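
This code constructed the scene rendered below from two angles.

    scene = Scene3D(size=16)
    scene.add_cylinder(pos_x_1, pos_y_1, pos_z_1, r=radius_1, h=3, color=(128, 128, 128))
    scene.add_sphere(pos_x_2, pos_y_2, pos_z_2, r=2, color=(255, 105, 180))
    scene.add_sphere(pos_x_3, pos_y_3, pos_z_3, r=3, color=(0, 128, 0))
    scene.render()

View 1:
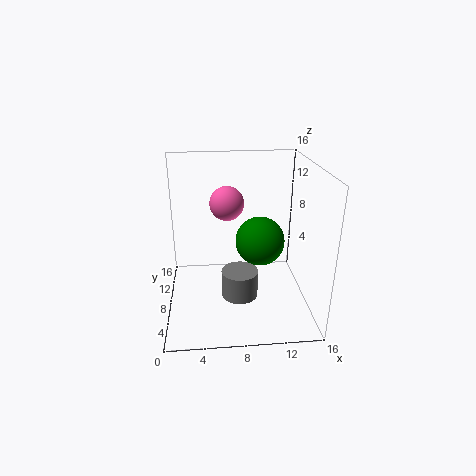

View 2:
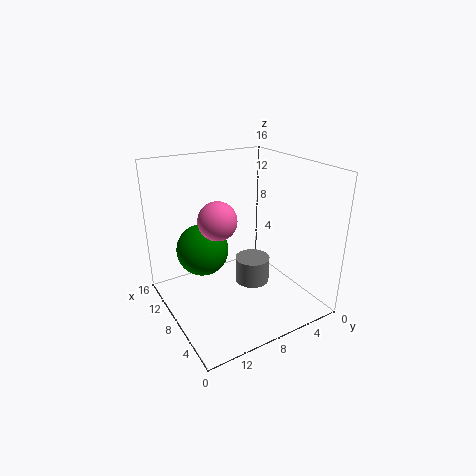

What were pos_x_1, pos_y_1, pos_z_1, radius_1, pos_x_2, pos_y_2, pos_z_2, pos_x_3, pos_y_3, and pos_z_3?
pos_x_1 = 8; pos_y_1 = 6; pos_z_1 = 2; radius_1 = 2; pos_x_2 = 7; pos_y_2 = 11; pos_z_2 = 11; pos_x_3 = 11; pos_y_3 = 11; pos_z_3 = 6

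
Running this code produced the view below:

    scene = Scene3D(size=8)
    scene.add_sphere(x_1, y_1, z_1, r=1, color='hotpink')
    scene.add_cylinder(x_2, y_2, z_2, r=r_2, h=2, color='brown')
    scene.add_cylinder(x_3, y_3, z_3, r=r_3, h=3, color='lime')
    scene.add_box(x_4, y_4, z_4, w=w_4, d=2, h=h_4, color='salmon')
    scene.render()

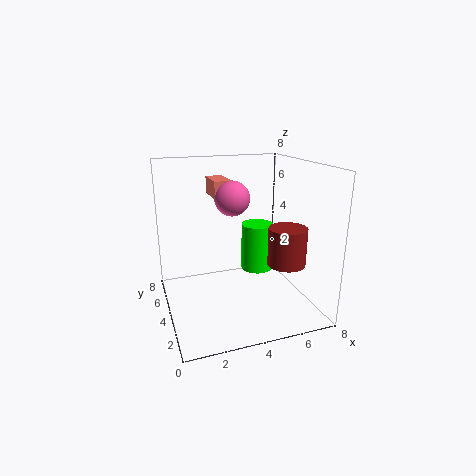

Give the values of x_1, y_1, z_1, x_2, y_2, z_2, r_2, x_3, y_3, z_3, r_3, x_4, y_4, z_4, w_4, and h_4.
x_1 = 4, y_1 = 5, z_1 = 6, x_2 = 6, y_2 = 2, z_2 = 3, r_2 = 1, x_3 = 6, y_3 = 6, z_3 = 1, r_3 = 1, x_4 = 3, y_4 = 5, z_4 = 6, w_4 = 1, h_4 = 1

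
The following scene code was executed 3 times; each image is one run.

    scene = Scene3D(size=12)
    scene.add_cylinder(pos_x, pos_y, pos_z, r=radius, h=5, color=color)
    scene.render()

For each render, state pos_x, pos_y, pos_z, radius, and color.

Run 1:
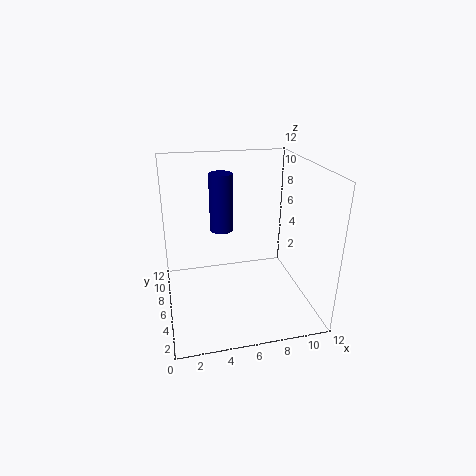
pos_x = 5, pos_y = 8, pos_z = 6, radius = 1, color = 'navy'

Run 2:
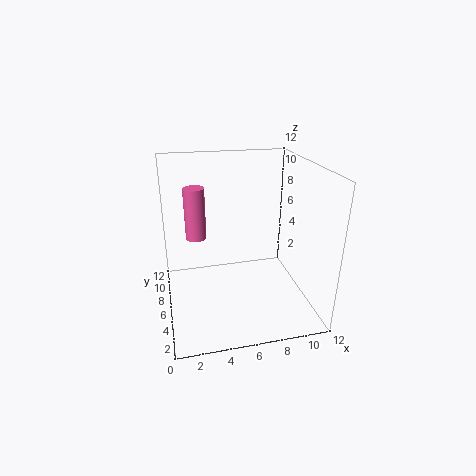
pos_x = 3, pos_y = 11, pos_z = 4, radius = 1, color = 'hotpink'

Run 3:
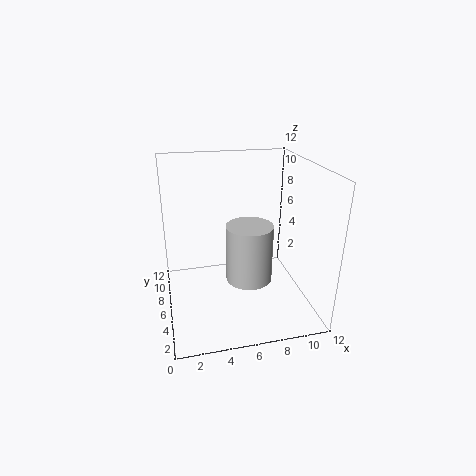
pos_x = 7, pos_y = 6, pos_z = 2, radius = 2, color = 'lightgray'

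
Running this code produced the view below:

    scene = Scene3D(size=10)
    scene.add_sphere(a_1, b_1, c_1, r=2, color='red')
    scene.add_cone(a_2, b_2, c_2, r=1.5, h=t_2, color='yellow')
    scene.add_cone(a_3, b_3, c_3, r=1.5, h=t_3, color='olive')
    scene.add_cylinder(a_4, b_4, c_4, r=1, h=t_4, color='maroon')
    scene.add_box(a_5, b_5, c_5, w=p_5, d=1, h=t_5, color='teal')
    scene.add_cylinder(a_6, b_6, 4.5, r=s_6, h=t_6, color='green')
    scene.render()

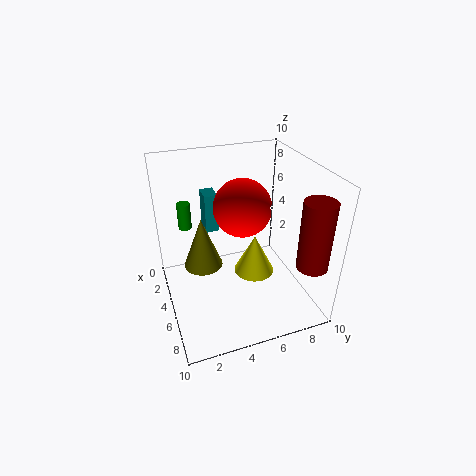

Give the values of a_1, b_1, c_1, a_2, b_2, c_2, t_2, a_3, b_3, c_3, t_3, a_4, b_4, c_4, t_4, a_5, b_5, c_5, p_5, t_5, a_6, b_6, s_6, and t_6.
a_1 = 4.5
b_1 = 5.5
c_1 = 7
a_2 = 4.5
b_2 = 6.5
c_2 = 1.5
t_2 = 3
a_3 = 2.5
b_3 = 3
c_3 = 1.5
t_3 = 4
a_4 = 9
b_4 = 8.5
c_4 = 4.5
t_4 = 4.5
a_5 = 0.5
b_5 = 3.5
c_5 = 4
p_5 = 1.5
t_5 = 3
a_6 = 1.5
b_6 = 2
s_6 = 0.5
t_6 = 2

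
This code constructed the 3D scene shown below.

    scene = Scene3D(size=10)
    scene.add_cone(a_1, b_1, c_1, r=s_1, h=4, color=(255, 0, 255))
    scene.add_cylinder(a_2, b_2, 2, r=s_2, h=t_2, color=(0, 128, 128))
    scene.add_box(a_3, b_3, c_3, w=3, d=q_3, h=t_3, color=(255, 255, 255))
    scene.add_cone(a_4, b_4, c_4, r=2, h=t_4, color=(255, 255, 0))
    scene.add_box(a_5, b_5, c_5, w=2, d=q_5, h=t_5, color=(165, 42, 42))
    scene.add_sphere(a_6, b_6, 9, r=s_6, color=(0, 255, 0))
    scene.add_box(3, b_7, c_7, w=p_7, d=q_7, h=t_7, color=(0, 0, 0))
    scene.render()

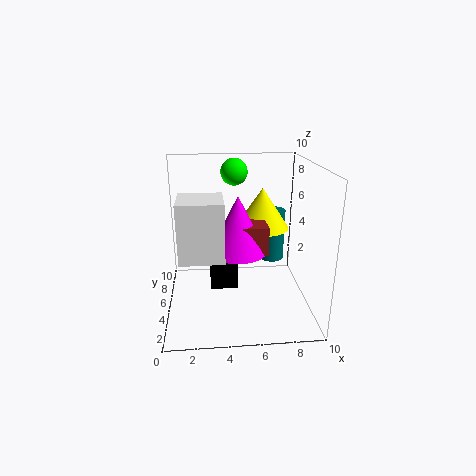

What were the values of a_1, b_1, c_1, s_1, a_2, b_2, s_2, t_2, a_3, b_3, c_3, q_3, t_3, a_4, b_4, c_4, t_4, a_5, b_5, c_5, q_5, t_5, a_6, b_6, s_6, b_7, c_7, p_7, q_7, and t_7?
a_1 = 5; b_1 = 5; c_1 = 4; s_1 = 2; a_2 = 8; b_2 = 8; s_2 = 1; t_2 = 4; a_3 = 1; b_3 = 3; c_3 = 4; q_3 = 3; t_3 = 4; a_4 = 7; b_4 = 7; c_4 = 5; t_4 = 3; a_5 = 5; b_5 = 4; c_5 = 4; q_5 = 3; t_5 = 2; a_6 = 5; b_6 = 8; s_6 = 1; b_7 = 5; c_7 = 1; p_7 = 2; q_7 = 3; t_7 = 2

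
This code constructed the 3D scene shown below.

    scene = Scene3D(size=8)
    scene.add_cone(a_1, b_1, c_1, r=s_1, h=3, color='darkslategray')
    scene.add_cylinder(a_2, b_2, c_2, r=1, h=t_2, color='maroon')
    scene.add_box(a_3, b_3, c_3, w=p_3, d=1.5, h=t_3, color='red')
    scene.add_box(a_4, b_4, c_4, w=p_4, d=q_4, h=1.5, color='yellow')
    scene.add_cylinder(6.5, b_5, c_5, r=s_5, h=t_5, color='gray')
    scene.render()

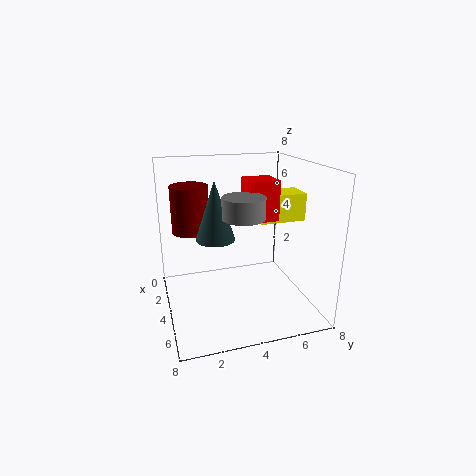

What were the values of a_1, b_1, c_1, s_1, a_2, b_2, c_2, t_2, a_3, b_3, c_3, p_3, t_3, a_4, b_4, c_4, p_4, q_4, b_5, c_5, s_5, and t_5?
a_1 = 5, b_1 = 2.5, c_1 = 4.5, s_1 = 1, a_2 = 3.5, b_2 = 1.5, c_2 = 4.5, t_2 = 2.5, a_3 = 4.5, b_3 = 4, c_3 = 5.5, p_3 = 1.5, t_3 = 2, a_4 = 3.5, b_4 = 5, c_4 = 5, p_4 = 1.5, q_4 = 2.5, b_5 = 3.5, c_5 = 6, s_5 = 1, t_5 = 1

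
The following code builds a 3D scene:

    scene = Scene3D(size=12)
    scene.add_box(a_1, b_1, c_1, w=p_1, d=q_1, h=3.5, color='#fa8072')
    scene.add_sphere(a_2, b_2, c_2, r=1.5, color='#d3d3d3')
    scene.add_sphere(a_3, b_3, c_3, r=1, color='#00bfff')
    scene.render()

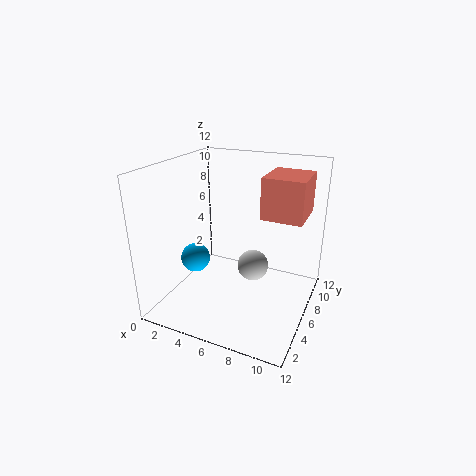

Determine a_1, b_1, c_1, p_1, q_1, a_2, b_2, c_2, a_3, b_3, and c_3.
a_1 = 7.5, b_1 = 7, c_1 = 7.5, p_1 = 3.5, q_1 = 4, a_2 = 6, b_2 = 9.5, c_2 = 1.5, a_3 = 5, b_3 = 1, c_3 = 6.5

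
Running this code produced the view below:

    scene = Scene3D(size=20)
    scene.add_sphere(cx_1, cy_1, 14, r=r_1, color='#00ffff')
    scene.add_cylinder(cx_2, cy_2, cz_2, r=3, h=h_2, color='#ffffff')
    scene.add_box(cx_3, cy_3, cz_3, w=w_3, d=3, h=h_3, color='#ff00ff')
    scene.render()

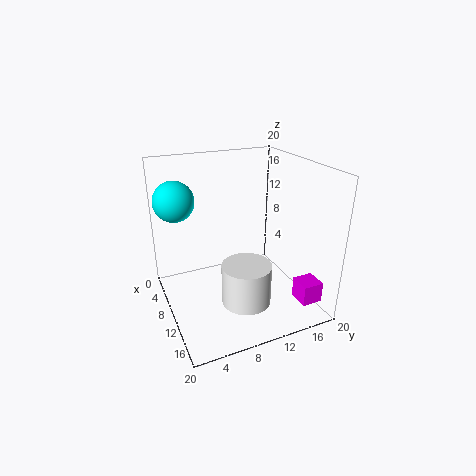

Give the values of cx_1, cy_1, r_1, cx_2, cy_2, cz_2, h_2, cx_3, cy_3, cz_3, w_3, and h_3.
cx_1 = 3; cy_1 = 3; r_1 = 3; cx_2 = 17; cy_2 = 8; cz_2 = 5; h_2 = 5; cx_3 = 14; cy_3 = 17; cz_3 = 1; w_3 = 3; h_3 = 3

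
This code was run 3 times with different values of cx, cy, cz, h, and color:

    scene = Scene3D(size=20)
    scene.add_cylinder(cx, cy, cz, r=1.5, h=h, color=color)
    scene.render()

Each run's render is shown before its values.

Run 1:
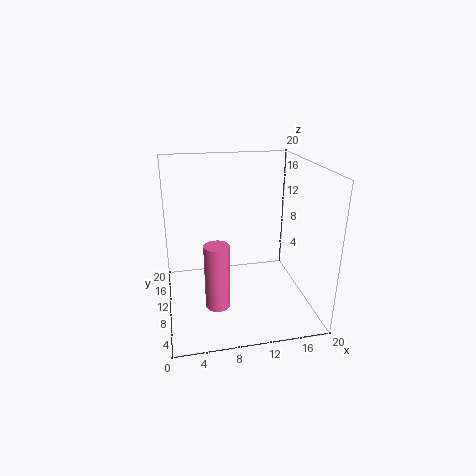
cx = 6
cy = 3
cz = 4.5
h = 8
color = 'hotpink'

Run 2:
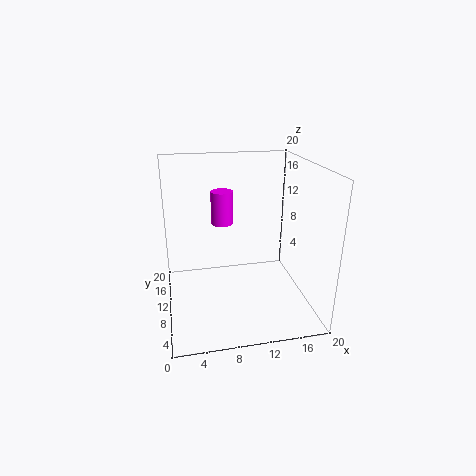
cx = 8
cy = 11
cz = 12
h = 4.5
color = 'magenta'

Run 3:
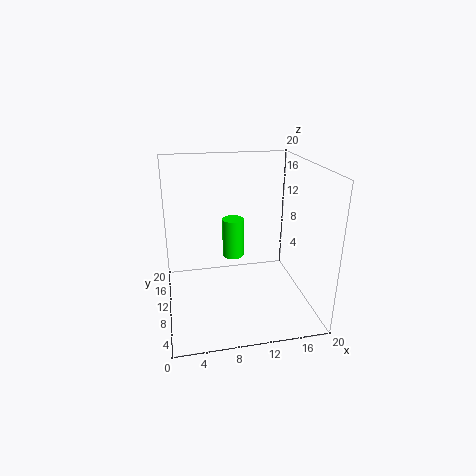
cx = 9.5
cy = 11
cz = 7
h = 5.5
color = 'lime'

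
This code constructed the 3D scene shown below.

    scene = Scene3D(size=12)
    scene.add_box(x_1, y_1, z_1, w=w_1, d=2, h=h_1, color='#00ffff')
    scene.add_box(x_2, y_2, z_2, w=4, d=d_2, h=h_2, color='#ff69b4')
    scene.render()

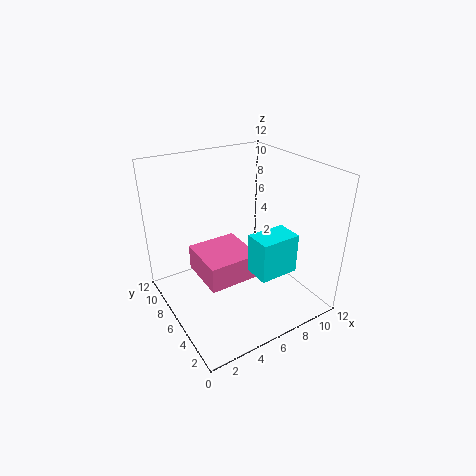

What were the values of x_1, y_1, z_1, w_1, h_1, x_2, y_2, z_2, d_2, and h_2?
x_1 = 5
y_1 = 1
z_1 = 5
w_1 = 3
h_1 = 3
x_2 = 2
y_2 = 3
z_2 = 4
d_2 = 4
h_2 = 2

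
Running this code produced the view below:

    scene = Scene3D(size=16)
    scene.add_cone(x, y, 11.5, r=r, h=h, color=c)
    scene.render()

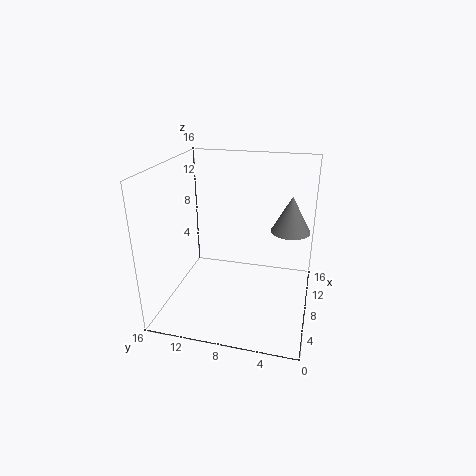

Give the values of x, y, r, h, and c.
x = 3.5; y = 2; r = 1.75; h = 3.25; c = 'gray'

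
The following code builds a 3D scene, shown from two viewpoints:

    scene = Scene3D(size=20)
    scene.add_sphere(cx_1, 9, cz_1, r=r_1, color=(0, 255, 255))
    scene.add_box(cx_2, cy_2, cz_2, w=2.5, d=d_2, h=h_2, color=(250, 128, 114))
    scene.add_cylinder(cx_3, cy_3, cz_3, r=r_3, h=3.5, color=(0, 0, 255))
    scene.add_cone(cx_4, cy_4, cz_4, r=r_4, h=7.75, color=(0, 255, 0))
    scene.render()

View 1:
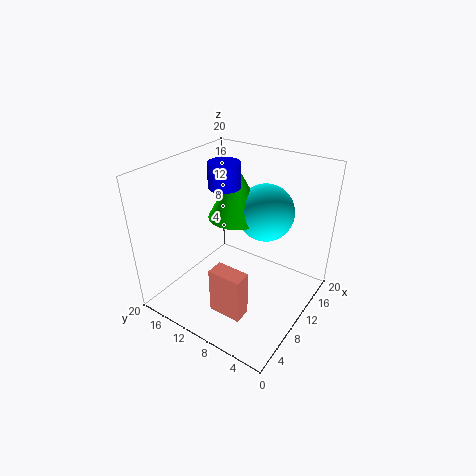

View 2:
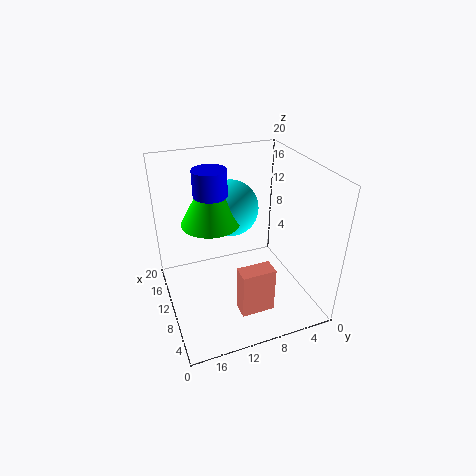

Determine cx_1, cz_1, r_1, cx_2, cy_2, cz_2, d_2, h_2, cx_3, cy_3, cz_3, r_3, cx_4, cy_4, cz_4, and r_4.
cx_1 = 15.75, cz_1 = 11.75, r_1 = 4.25, cx_2 = 4.75, cy_2 = 6.5, cz_2 = 0.25, d_2 = 4.75, h_2 = 6.75, cx_3 = 11.5, cy_3 = 13.25, cz_3 = 16.25, r_3 = 2.25, cx_4 = 13.75, cy_4 = 12.75, cz_4 = 11, r_4 = 4.25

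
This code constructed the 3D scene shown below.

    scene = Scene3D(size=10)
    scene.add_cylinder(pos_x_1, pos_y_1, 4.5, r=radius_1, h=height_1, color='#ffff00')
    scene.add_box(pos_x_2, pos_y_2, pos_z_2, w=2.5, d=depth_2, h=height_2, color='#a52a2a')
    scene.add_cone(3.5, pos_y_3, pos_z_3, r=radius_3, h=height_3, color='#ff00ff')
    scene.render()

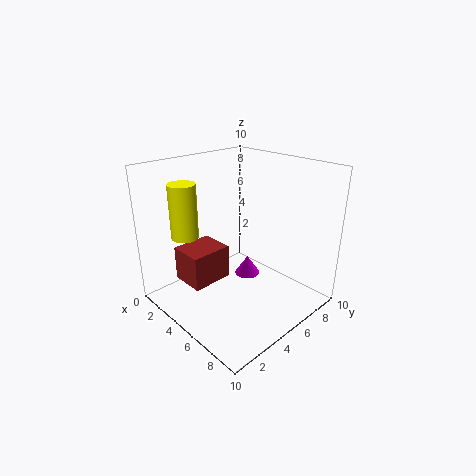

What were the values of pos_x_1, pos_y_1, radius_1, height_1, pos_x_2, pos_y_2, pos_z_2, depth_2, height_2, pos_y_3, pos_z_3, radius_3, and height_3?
pos_x_1 = 1.5, pos_y_1 = 3, radius_1 = 1, height_1 = 4, pos_x_2 = 1.5, pos_y_2 = 2, pos_z_2 = 1.5, depth_2 = 3, height_2 = 2.5, pos_y_3 = 7.5, pos_z_3 = 0.5, radius_3 = 1, height_3 = 1.5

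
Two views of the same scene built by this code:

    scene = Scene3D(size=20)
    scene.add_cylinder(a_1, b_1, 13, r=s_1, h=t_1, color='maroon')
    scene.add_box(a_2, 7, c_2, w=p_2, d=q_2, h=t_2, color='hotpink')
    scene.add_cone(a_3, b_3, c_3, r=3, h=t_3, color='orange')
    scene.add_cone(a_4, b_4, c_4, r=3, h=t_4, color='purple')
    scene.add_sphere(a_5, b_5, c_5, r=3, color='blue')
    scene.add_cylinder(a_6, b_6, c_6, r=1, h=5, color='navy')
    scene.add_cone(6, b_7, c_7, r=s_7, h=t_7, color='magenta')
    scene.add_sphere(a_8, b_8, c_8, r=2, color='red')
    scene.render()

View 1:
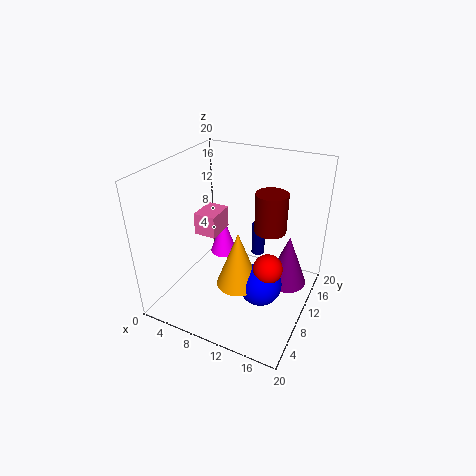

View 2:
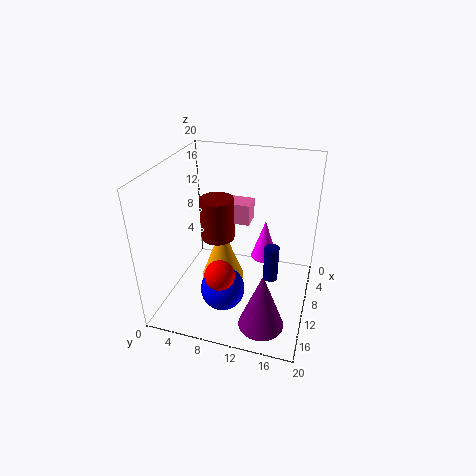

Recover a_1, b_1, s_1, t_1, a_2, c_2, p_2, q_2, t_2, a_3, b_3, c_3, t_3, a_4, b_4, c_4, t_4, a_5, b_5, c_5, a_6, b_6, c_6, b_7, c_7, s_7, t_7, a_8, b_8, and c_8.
a_1 = 15, b_1 = 9, s_1 = 2, t_1 = 5, a_2 = 5, c_2 = 11, p_2 = 3, q_2 = 4, t_2 = 3, a_3 = 11, b_3 = 8, c_3 = 4, t_3 = 8, a_4 = 16, b_4 = 15, c_4 = 1, t_4 = 8, a_5 = 14, b_5 = 9, c_5 = 4, a_6 = 11, b_6 = 15, c_6 = 5, b_7 = 13, c_7 = 5, s_7 = 2, t_7 = 6, a_8 = 15, b_8 = 9, c_8 = 7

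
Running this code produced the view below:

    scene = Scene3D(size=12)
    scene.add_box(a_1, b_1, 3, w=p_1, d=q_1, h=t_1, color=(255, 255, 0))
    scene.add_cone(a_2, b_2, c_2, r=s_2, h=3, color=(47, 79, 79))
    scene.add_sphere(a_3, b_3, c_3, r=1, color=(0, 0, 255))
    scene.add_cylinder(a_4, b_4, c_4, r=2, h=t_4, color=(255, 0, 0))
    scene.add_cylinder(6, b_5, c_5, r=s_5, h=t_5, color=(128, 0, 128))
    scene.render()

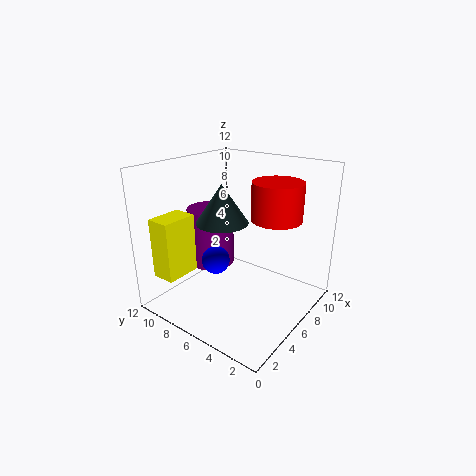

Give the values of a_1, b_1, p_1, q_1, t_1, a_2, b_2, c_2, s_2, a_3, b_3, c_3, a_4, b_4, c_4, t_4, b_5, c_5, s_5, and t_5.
a_1 = 1
b_1 = 9
p_1 = 3
q_1 = 2
t_1 = 5
a_2 = 4
b_2 = 6
c_2 = 8
s_2 = 2
a_3 = 2
b_3 = 5
c_3 = 6
a_4 = 7
b_4 = 3
c_4 = 8
t_4 = 3
b_5 = 9
c_5 = 3
s_5 = 2
t_5 = 5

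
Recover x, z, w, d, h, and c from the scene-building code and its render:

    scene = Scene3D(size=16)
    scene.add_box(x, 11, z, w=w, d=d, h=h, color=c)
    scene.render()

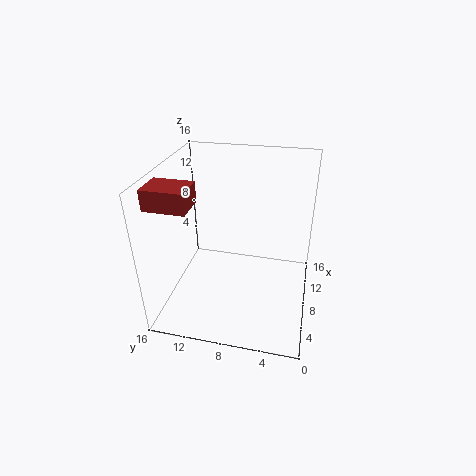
x = 1
z = 14
w = 3
d = 4
h = 2
c = 'brown'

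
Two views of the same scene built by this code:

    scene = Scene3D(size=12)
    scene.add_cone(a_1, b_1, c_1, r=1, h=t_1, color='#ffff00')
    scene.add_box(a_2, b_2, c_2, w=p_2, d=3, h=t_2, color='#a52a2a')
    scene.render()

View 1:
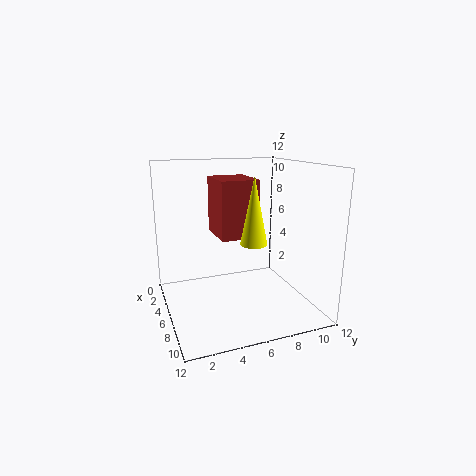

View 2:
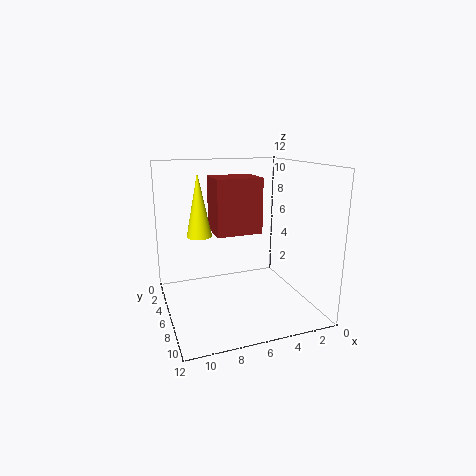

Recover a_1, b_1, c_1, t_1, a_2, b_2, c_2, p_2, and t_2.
a_1 = 9.25; b_1 = 6; c_1 = 6.5; t_1 = 5; a_2 = 4.25; b_2 = 4; c_2 = 6.5; p_2 = 3.75; t_2 = 4.5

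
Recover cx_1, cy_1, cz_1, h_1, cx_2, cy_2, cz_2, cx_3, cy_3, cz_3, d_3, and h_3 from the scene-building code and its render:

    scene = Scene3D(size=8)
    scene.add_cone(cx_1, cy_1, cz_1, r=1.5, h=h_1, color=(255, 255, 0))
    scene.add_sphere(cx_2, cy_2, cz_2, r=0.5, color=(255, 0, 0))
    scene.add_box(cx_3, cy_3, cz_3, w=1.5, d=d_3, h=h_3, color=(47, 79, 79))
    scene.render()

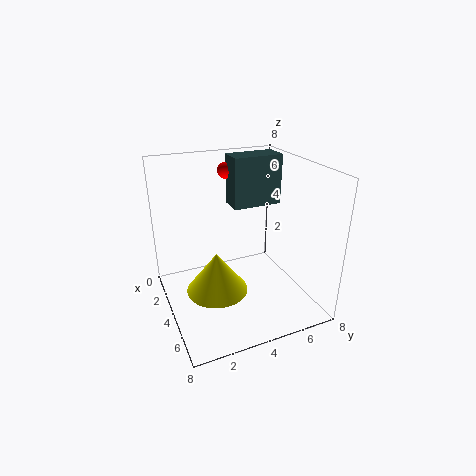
cx_1 = 6, cy_1 = 2, cz_1 = 2.5, h_1 = 2, cx_2 = 1, cy_2 = 4.5, cz_2 = 7, cx_3 = 1, cy_3 = 4.5, cz_3 = 5, d_3 = 3, h_3 = 3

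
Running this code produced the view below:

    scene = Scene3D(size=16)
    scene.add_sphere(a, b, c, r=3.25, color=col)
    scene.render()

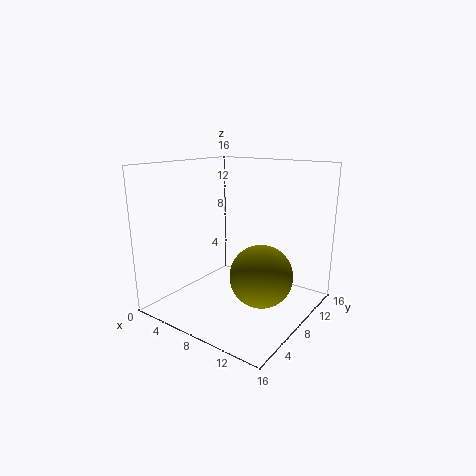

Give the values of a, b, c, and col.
a = 12, b = 6.5, c = 5, col = 'olive'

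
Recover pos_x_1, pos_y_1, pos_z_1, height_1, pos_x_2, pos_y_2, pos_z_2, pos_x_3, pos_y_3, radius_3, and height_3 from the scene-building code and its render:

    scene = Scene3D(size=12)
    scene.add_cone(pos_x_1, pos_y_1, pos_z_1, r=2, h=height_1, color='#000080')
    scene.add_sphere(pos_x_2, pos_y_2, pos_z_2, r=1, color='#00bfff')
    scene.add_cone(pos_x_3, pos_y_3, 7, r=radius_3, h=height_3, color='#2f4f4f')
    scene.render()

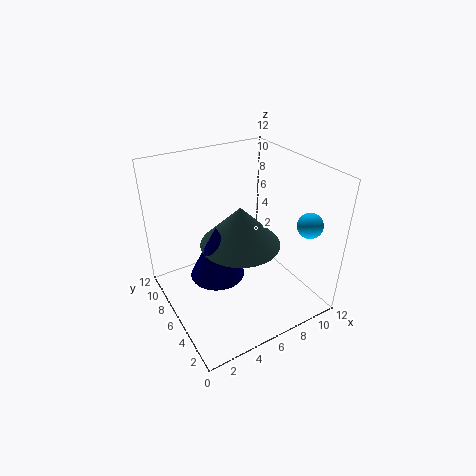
pos_x_1 = 3; pos_y_1 = 4; pos_z_1 = 5; height_1 = 4; pos_x_2 = 10; pos_y_2 = 2; pos_z_2 = 8; pos_x_3 = 5; pos_y_3 = 4; radius_3 = 3; height_3 = 3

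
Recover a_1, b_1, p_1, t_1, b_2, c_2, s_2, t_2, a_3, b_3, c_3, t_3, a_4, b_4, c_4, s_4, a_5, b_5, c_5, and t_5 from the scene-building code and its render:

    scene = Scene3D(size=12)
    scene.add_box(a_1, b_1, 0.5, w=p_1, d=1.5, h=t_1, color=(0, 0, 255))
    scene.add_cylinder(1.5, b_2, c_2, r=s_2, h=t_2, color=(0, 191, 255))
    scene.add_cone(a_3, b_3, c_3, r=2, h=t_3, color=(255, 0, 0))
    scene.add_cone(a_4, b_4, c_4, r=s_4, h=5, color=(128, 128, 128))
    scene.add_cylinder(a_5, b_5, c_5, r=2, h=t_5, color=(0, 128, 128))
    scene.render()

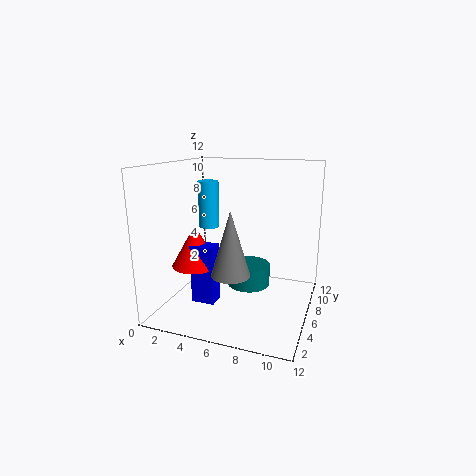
a_1 = 2.5
b_1 = 4
p_1 = 2
t_1 = 5
b_2 = 10
c_2 = 5.5
s_2 = 1
t_2 = 4.5
a_3 = 2.5
b_3 = 5
c_3 = 3.5
t_3 = 3.5
a_4 = 6.5
b_4 = 3
c_4 = 4
s_4 = 1.5
a_5 = 6
b_5 = 9
c_5 = 0.5
t_5 = 2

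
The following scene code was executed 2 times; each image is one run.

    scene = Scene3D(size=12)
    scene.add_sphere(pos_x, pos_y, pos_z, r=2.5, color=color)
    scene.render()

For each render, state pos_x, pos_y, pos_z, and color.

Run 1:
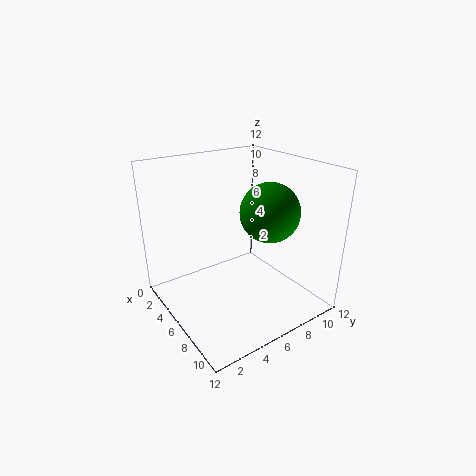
pos_x = 7; pos_y = 8.5; pos_z = 8; color = 'green'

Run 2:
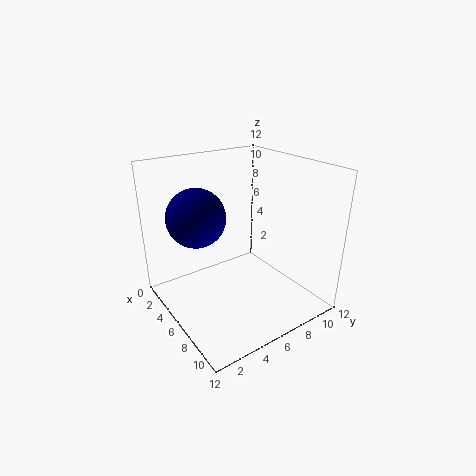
pos_x = 3.5; pos_y = 3.5; pos_z = 7.5; color = 'navy'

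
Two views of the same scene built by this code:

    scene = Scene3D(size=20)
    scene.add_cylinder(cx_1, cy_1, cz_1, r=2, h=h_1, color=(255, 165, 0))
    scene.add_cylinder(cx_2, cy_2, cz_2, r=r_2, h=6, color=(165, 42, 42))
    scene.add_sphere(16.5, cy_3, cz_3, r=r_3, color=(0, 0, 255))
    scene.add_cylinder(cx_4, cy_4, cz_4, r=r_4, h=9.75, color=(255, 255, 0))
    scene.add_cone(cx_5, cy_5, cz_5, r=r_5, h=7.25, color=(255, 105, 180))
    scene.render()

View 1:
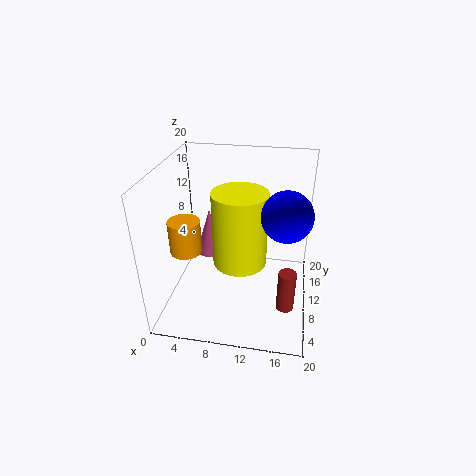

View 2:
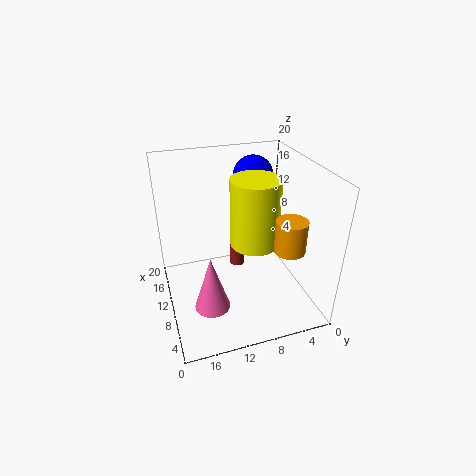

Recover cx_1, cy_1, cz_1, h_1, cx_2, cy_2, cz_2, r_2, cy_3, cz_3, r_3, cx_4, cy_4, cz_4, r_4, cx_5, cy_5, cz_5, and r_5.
cx_1 = 4.25, cy_1 = 5, cz_1 = 10.5, h_1 = 4.25, cx_2 = 17.25, cy_2 = 7.75, cz_2 = 0.5, r_2 = 1.25, cy_3 = 5.5, cz_3 = 16.25, r_3 = 3, cx_4 = 10.75, cy_4 = 7.25, cz_4 = 8.25, r_4 = 3.5, cx_5 = 4.5, cy_5 = 15.25, cz_5 = 4, r_5 = 2.25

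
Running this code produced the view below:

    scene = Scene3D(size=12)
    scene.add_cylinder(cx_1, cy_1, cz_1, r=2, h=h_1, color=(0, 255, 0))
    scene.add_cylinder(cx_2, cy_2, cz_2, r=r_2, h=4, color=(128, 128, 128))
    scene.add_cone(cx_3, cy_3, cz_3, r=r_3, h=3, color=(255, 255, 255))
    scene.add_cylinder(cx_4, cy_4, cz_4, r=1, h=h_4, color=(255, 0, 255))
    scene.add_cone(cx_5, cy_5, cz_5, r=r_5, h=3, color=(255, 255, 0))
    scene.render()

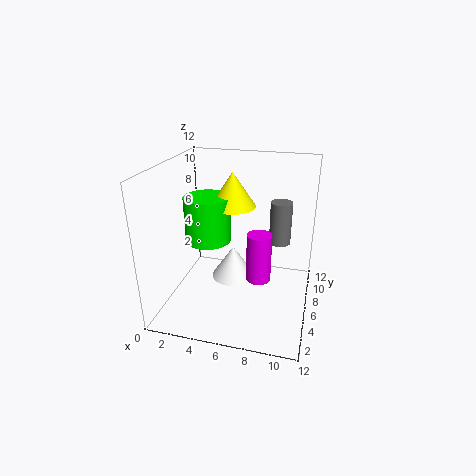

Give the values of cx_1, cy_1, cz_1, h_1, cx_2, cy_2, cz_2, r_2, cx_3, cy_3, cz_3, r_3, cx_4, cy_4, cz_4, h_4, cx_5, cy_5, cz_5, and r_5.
cx_1 = 3, cy_1 = 7, cz_1 = 5, h_1 = 4, cx_2 = 9, cy_2 = 10, cz_2 = 4, r_2 = 1, cx_3 = 5, cy_3 = 8, cz_3 = 1, r_3 = 2, cx_4 = 8, cy_4 = 5, cz_4 = 3, h_4 = 4, cx_5 = 5, cy_5 = 8, cz_5 = 8, r_5 = 2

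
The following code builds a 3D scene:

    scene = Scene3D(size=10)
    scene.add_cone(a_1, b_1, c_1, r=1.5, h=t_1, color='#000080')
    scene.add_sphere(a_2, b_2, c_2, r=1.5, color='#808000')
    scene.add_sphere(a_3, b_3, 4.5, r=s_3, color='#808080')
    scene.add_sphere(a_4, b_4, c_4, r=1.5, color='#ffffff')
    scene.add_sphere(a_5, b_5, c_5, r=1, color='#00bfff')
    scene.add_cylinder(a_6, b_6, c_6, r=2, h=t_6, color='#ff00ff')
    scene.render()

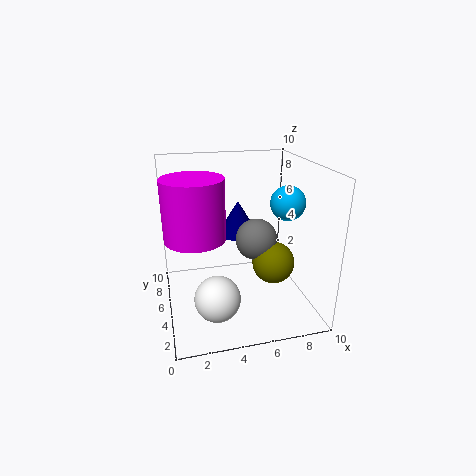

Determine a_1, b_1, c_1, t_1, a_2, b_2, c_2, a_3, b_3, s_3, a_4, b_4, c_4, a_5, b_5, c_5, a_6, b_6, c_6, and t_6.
a_1 = 5.5; b_1 = 7; c_1 = 4.5; t_1 = 2.5; a_2 = 7.5; b_2 = 4.5; c_2 = 3; a_3 = 6.5; b_3 = 5.5; s_3 = 1.5; a_4 = 3; b_4 = 2.5; c_4 = 2; a_5 = 7; b_5 = 1.5; c_5 = 8.5; a_6 = 2; b_6 = 4.5; c_6 = 5.5; t_6 = 4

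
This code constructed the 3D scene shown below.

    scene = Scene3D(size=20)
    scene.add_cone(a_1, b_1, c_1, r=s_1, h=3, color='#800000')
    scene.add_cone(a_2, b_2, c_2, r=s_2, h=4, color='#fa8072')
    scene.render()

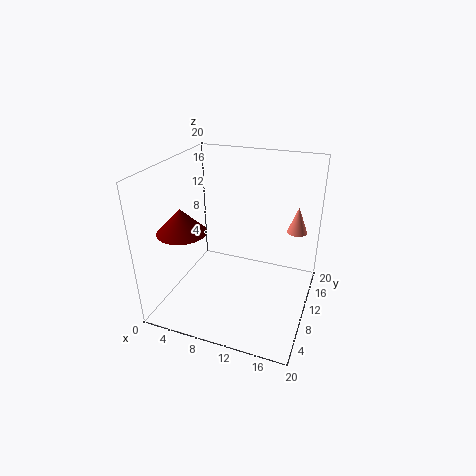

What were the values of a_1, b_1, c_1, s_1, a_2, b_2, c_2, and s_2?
a_1 = 5.5, b_1 = 3, c_1 = 13.5, s_1 = 3, a_2 = 17, b_2 = 16.5, c_2 = 9, s_2 = 1.5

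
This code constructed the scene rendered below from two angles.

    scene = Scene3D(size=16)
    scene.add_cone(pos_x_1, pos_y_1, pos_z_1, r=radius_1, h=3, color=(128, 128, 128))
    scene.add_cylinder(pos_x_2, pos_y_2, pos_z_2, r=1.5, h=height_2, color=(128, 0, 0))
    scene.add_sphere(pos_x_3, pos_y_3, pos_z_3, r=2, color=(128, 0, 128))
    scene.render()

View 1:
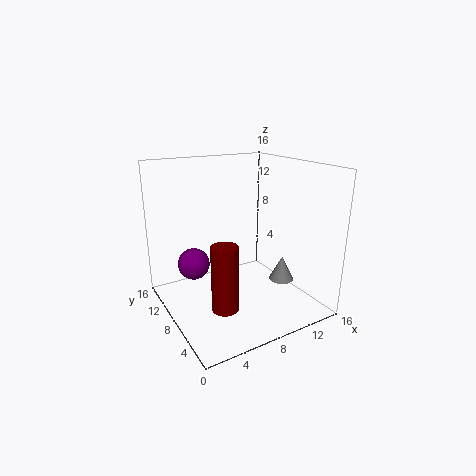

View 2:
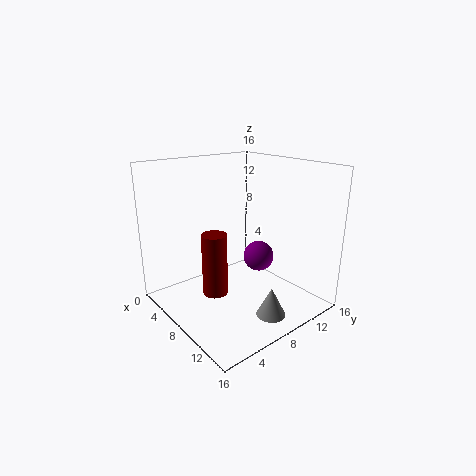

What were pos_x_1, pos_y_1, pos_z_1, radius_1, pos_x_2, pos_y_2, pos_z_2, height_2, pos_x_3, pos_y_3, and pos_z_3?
pos_x_1 = 14, pos_y_1 = 7.5, pos_z_1 = 1.5, radius_1 = 1.5, pos_x_2 = 5.5, pos_y_2 = 6.5, pos_z_2 = 0.5, height_2 = 7.5, pos_x_3 = 5, pos_y_3 = 14, pos_z_3 = 3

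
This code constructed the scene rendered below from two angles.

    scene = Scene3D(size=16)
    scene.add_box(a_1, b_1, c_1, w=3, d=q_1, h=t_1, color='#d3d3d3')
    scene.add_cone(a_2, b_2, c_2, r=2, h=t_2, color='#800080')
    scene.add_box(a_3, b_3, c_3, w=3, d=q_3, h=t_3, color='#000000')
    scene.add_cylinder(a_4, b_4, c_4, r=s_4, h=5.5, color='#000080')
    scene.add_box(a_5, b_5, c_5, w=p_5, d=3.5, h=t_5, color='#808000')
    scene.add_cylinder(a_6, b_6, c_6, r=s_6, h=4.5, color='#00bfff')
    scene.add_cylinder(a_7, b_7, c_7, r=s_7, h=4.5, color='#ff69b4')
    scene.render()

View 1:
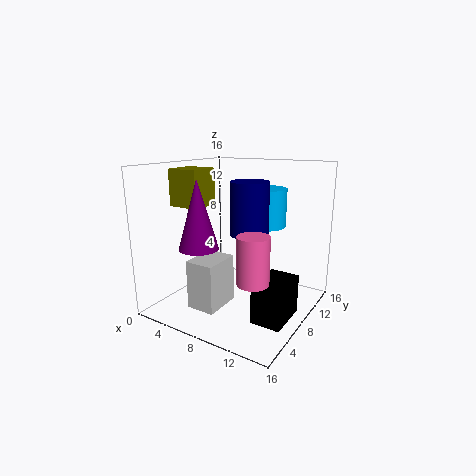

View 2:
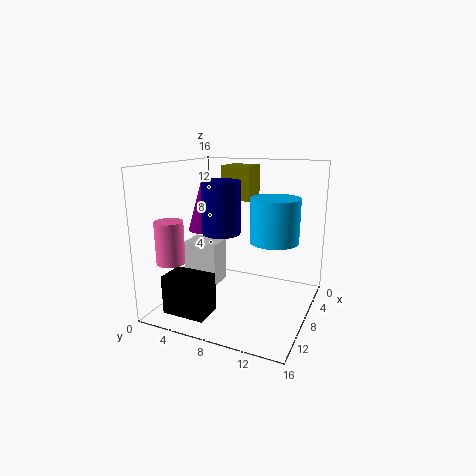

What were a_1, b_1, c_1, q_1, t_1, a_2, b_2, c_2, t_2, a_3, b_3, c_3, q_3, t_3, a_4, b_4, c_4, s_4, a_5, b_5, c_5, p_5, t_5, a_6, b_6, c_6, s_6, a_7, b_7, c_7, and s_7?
a_1 = 6
b_1 = 1.5
c_1 = 2
q_1 = 4
t_1 = 5
a_2 = 6.5
b_2 = 3
c_2 = 8
t_2 = 7
a_3 = 12.5
b_3 = 3
c_3 = 1.5
q_3 = 4.5
t_3 = 4
a_4 = 10
b_4 = 7
c_4 = 9
s_4 = 2
a_5 = 1.5
b_5 = 4.5
c_5 = 11.5
p_5 = 3.5
t_5 = 4
a_6 = 9
b_6 = 12.5
c_6 = 8.5
s_6 = 2.5
a_7 = 13
b_7 = 2.5
c_7 = 6
s_7 = 1.5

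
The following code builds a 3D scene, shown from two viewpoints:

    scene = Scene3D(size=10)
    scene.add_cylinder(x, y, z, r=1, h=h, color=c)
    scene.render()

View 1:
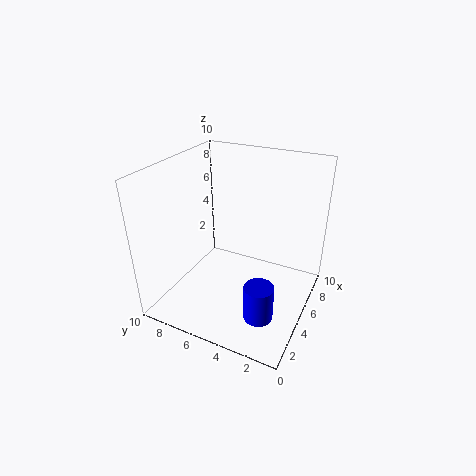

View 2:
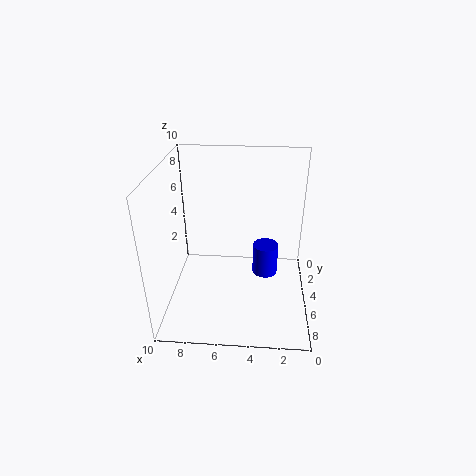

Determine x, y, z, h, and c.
x = 3
y = 2.5
z = 0.5
h = 2.5
c = 'blue'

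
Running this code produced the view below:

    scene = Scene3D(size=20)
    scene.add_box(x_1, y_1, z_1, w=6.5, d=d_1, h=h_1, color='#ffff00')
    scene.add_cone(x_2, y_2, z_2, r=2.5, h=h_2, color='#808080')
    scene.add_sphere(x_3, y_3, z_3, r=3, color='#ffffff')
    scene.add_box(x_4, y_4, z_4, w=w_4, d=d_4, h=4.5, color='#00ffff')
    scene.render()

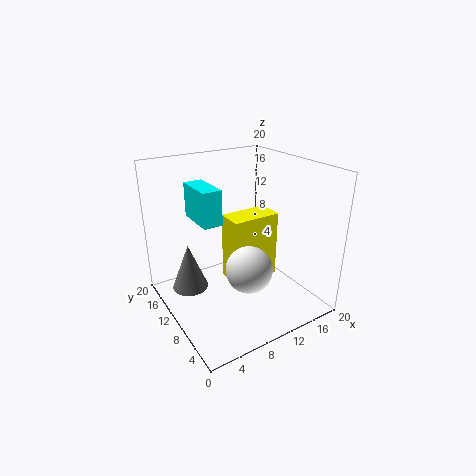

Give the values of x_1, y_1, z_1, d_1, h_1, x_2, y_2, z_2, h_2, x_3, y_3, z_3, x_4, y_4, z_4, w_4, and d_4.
x_1 = 7.5
y_1 = 6.5
z_1 = 5
d_1 = 3.5
h_1 = 9
x_2 = 3.5
y_2 = 12.5
z_2 = 3
h_2 = 6.5
x_3 = 8.5
y_3 = 5
z_3 = 8
x_4 = 4
y_4 = 8
z_4 = 13.5
w_4 = 2.5
d_4 = 5.5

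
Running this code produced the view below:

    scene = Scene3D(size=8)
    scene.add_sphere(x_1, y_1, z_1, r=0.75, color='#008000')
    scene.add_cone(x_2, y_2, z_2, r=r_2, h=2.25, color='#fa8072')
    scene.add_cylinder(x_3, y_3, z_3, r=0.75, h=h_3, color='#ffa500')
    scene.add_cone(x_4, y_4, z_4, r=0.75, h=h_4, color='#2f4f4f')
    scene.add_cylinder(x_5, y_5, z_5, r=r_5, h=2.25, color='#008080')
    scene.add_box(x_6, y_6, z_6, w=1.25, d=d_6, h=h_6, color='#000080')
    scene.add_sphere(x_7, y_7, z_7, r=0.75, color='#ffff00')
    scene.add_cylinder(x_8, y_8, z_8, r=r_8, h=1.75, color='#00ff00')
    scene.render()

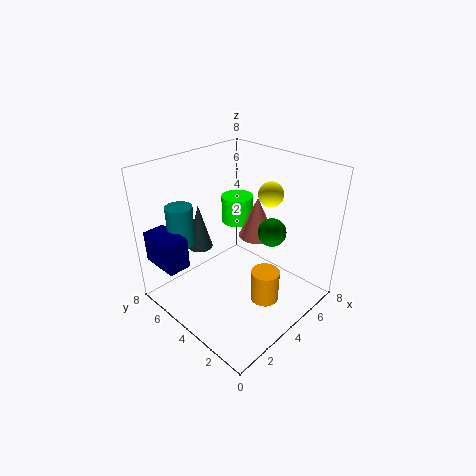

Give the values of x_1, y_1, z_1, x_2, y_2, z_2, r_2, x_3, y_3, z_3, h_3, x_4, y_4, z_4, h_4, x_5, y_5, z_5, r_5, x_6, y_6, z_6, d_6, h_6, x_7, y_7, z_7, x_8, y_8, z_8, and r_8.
x_1 = 4.75, y_1 = 2.25, z_1 = 4.75, x_2 = 5, y_2 = 3.5, z_2 = 4, r_2 = 1, x_3 = 3.75, y_3 = 1.75, z_3 = 1.25, h_3 = 1.75, x_4 = 3.5, y_4 = 6.75, z_4 = 2.5, h_4 = 2.75, x_5 = 2, y_5 = 6.5, z_5 = 3.5, r_5 = 0.75, x_6 = 0.25, y_6 = 5.25, z_6 = 2.75, d_6 = 2.25, h_6 = 1.75, x_7 = 6.75, y_7 = 4, z_7 = 5.75, x_8 = 6.5, y_8 = 6.5, z_8 = 3.25, r_8 = 1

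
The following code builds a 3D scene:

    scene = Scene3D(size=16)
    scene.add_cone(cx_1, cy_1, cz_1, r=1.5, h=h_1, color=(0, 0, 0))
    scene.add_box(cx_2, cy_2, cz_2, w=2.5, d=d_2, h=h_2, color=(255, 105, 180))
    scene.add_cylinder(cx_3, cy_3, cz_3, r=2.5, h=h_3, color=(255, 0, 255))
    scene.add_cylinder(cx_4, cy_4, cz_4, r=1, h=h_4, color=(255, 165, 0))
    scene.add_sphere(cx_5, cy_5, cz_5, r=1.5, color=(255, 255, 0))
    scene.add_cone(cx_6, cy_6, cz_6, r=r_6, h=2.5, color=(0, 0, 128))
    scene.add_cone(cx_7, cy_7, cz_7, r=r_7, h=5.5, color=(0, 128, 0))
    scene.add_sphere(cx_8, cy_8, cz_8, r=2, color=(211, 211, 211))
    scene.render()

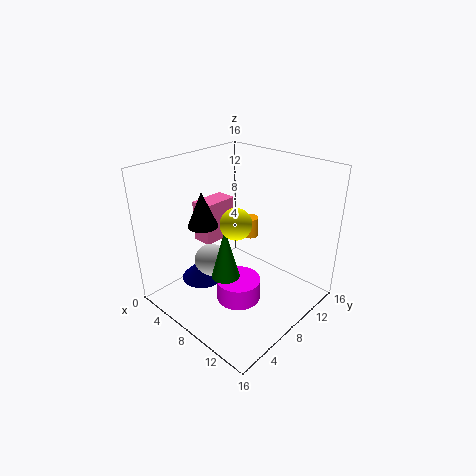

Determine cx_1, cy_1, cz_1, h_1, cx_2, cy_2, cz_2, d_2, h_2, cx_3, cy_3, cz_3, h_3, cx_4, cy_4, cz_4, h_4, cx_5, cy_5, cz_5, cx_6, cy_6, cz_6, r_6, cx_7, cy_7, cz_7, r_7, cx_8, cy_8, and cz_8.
cx_1 = 7.5; cy_1 = 3.5; cz_1 = 11; h_1 = 3.5; cx_2 = 1; cy_2 = 7.5; cz_2 = 5.5; d_2 = 4.5; h_2 = 5; cx_3 = 9; cy_3 = 7; cz_3 = 1; h_3 = 2.5; cx_4 = 5.5; cy_4 = 13; cz_4 = 5.5; h_4 = 2.5; cx_5 = 11; cy_5 = 4.5; cz_5 = 12; cx_6 = 4; cy_6 = 6; cz_6 = 2; r_6 = 2.5; cx_7 = 9; cy_7 = 5; cz_7 = 5; r_7 = 1.5; cx_8 = 4.5; cy_8 = 7; cz_8 = 4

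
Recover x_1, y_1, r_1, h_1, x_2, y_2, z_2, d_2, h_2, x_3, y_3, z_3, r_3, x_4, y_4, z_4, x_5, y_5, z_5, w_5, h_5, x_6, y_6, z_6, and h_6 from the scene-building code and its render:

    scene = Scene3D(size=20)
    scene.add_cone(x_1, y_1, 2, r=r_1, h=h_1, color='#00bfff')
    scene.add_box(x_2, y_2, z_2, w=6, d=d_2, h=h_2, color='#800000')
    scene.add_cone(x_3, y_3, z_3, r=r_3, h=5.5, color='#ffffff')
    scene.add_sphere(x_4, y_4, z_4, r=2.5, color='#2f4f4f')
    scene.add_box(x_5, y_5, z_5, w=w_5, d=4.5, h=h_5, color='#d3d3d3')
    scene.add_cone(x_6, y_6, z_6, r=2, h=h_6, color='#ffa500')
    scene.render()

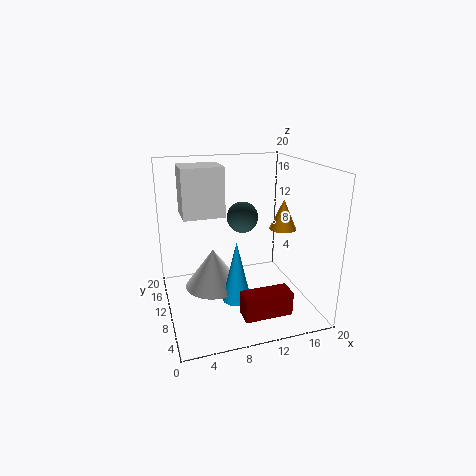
x_1 = 9; y_1 = 7.5; r_1 = 2; h_1 = 8.5; x_2 = 8; y_2 = 0.5; z_2 = 3; d_2 = 2.5; h_2 = 3; x_3 = 6.5; y_3 = 10.5; z_3 = 3; r_3 = 4; x_4 = 13; y_4 = 17; z_4 = 10.5; x_5 = 2.5; y_5 = 9; z_5 = 13.5; w_5 = 5.5; h_5 = 6.5; x_6 = 17.5; y_6 = 11.5; z_6 = 10; h_6 = 4.5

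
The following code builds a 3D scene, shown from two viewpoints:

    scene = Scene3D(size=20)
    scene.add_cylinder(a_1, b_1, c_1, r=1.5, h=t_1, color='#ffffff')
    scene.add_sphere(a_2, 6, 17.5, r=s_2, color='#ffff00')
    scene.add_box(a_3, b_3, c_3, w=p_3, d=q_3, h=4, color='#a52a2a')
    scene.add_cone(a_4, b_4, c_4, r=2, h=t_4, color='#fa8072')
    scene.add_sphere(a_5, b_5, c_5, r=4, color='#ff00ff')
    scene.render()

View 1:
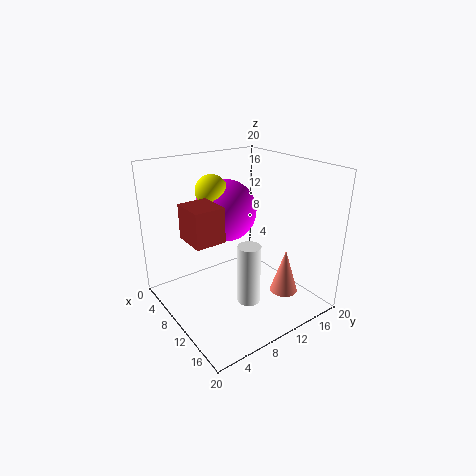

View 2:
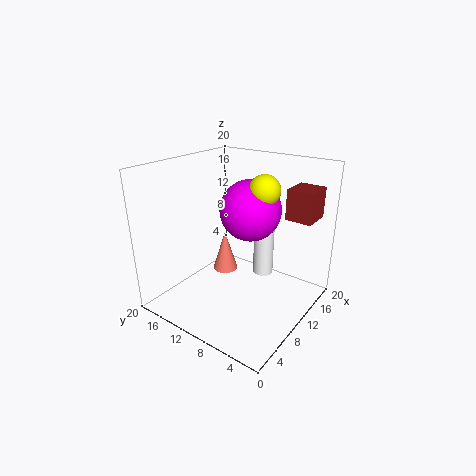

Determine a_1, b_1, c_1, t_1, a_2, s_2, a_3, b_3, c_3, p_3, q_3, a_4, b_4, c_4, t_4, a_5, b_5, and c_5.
a_1 = 14.5; b_1 = 8.5; c_1 = 3; t_1 = 8; a_2 = 10; s_2 = 2; a_3 = 12; b_3 = 0.5; c_3 = 13.5; p_3 = 4; q_3 = 3.5; a_4 = 14; b_4 = 15.5; c_4 = 1.5; t_4 = 6.5; a_5 = 10; b_5 = 8; c_5 = 14.5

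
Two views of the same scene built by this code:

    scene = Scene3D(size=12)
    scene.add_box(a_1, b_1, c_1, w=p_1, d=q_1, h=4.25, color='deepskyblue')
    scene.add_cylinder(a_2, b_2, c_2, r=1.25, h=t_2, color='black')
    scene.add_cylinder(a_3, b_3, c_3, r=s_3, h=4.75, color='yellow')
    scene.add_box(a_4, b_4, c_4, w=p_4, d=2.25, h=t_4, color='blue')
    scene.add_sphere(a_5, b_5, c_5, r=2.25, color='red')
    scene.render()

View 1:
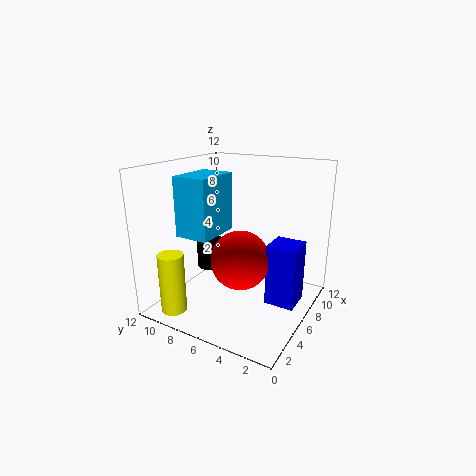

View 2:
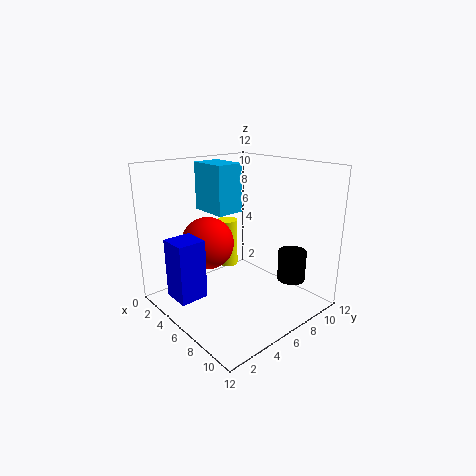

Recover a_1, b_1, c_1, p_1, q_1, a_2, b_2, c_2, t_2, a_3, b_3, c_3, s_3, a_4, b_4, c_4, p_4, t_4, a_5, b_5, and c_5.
a_1 = 0.75; b_1 = 5.5; c_1 = 7.5; p_1 = 3.5; q_1 = 2.5; a_2 = 8.25; b_2 = 10.5; c_2 = 1.5; t_2 = 2.75; a_3 = 1; b_3 = 9; c_3 = 1; s_3 = 1; a_4 = 4; b_4 = 0.25; c_4 = 2; p_4 = 2.25; t_4 = 4.75; a_5 = 3.75; b_5 = 4.5; c_5 = 5.25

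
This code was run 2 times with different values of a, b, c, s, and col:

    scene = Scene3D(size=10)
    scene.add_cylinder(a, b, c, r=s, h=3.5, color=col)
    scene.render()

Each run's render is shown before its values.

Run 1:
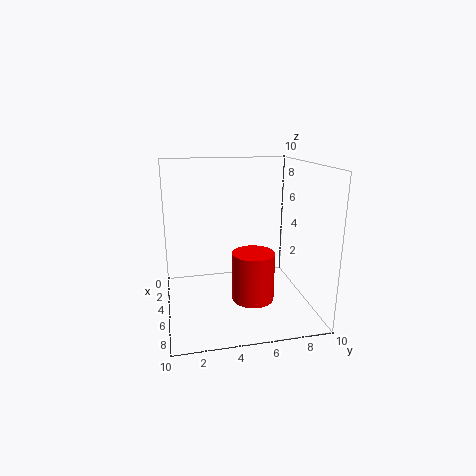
a = 5.5; b = 6; c = 0.5; s = 1.5; col = 'red'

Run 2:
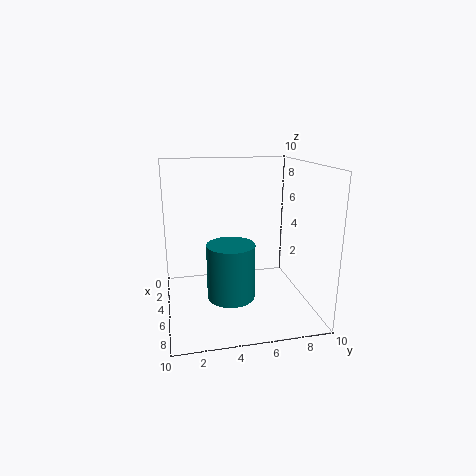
a = 7.5; b = 4; c = 2; s = 1.5; col = 'teal'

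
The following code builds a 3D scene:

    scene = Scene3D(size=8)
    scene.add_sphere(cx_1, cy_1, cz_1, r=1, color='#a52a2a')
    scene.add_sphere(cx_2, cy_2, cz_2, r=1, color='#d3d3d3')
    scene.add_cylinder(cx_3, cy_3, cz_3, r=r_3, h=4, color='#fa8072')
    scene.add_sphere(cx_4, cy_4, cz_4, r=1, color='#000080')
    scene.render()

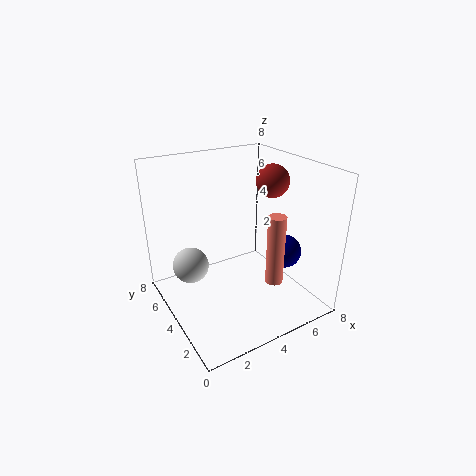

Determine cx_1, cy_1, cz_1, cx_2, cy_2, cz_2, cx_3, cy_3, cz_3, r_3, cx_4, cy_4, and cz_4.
cx_1 = 7; cy_1 = 5; cz_1 = 6.5; cx_2 = 1.5; cy_2 = 5; cz_2 = 2.5; cx_3 = 5.5; cy_3 = 2.5; cz_3 = 1.5; r_3 = 0.5; cx_4 = 7; cy_4 = 3.5; cz_4 = 2.5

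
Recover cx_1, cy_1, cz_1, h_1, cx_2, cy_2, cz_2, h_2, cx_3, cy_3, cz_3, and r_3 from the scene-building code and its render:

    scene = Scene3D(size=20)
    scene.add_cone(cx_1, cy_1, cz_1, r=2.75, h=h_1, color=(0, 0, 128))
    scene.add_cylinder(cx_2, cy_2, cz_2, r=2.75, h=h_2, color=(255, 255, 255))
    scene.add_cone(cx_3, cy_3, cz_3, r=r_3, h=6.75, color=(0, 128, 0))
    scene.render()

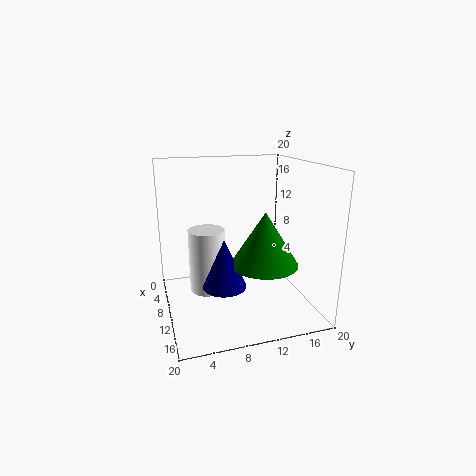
cx_1 = 14.75; cy_1 = 6.75; cz_1 = 5.5; h_1 = 6.25; cx_2 = 5.25; cy_2 = 6.5; cz_2 = 0.25; h_2 = 9.75; cx_3 = 15.5; cy_3 = 11.75; cz_3 = 8.25; r_3 = 4.25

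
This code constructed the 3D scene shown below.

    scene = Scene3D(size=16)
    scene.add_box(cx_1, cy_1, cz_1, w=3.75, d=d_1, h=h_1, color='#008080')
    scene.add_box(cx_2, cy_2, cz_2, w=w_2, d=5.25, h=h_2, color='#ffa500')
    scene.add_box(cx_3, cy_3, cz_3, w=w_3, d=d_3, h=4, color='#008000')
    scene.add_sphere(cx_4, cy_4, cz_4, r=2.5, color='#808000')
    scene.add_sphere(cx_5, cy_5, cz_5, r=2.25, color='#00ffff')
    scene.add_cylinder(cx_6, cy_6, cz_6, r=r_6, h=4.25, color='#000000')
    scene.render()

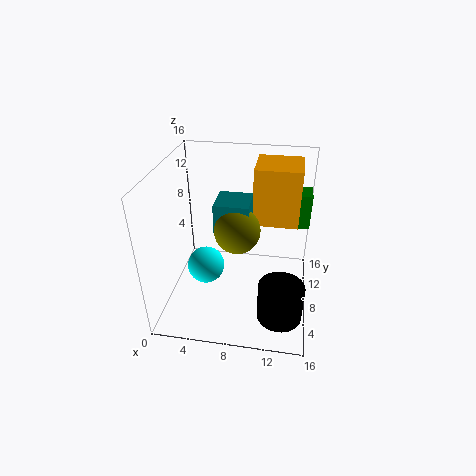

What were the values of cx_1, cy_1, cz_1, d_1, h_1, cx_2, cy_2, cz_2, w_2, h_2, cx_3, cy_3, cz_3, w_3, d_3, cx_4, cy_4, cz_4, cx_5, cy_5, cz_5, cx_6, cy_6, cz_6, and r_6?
cx_1 = 5.5, cy_1 = 7, cz_1 = 8.75, d_1 = 3.75, h_1 = 3.5, cx_2 = 9.25, cy_2 = 10.5, cz_2 = 8.25, w_2 = 5.25, h_2 = 6.75, cx_3 = 13.25, cy_3 = 10.75, cz_3 = 8.25, w_3 = 2.5, d_3 = 2.75, cx_4 = 8, cy_4 = 7.5, cz_4 = 9.25, cx_5 = 3.75, cy_5 = 9.25, cz_5 = 2.75, cx_6 = 13.25, cy_6 = 4.75, cz_6 = 0.25, r_6 = 2.5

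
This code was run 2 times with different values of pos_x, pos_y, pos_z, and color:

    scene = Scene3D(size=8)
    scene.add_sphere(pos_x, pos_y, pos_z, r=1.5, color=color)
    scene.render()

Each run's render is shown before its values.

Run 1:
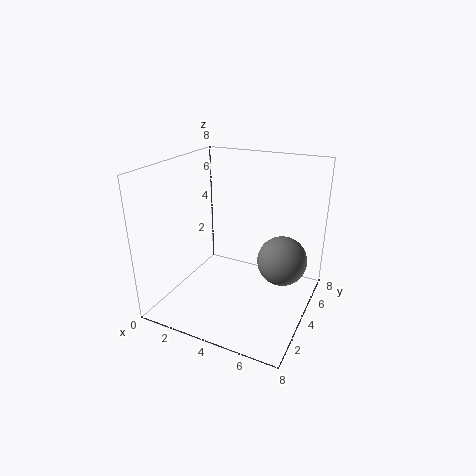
pos_x = 6
pos_y = 6
pos_z = 2
color = 'gray'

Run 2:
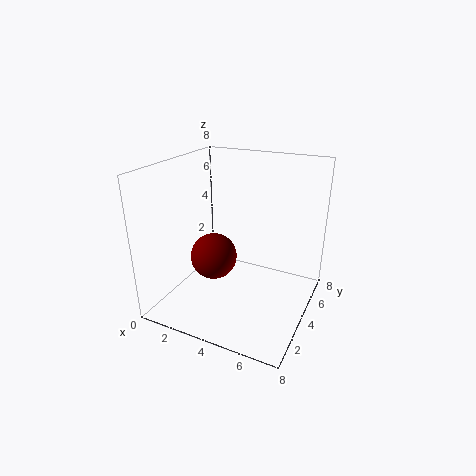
pos_x = 1.5
pos_y = 5.5
pos_z = 1.5
color = 'maroon'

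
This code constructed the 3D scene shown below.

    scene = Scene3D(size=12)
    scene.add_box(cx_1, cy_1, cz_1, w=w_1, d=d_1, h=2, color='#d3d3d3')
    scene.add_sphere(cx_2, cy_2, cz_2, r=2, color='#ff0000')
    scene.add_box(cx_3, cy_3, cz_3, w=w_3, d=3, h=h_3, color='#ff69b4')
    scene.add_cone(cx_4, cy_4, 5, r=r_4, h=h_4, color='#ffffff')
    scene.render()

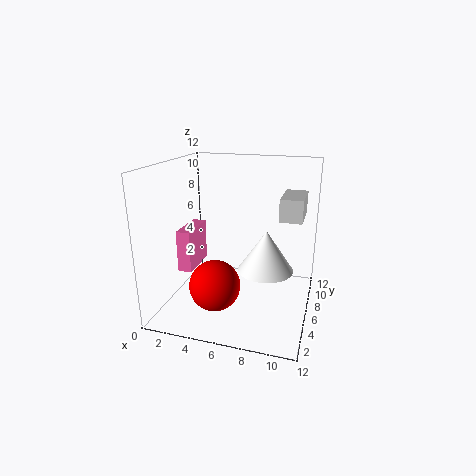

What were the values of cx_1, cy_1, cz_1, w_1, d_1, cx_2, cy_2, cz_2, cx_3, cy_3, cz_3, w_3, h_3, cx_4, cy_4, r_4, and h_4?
cx_1 = 9, cy_1 = 8, cz_1 = 7, w_1 = 2, d_1 = 4, cx_2 = 5, cy_2 = 3, cz_2 = 3, cx_3 = 3, cy_3 = 1, cz_3 = 5, w_3 = 1, h_3 = 3, cx_4 = 9, cy_4 = 3, r_4 = 2, h_4 = 3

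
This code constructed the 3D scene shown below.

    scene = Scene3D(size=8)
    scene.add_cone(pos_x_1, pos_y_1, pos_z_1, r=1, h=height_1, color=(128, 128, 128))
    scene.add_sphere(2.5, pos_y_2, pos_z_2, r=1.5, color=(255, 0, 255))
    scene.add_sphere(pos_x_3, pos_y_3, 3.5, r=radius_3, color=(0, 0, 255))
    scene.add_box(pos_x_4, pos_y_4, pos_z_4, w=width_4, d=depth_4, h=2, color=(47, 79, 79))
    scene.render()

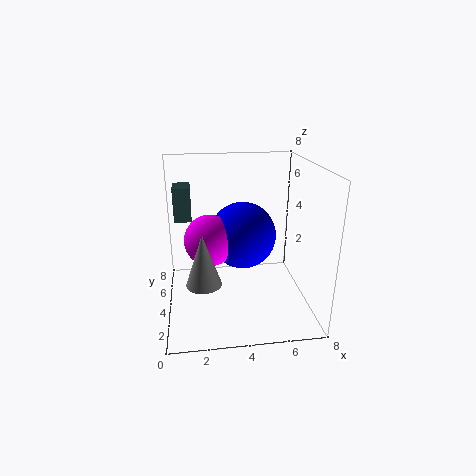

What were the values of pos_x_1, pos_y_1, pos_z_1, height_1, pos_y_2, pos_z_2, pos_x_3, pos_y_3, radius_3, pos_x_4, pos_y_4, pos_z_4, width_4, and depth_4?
pos_x_1 = 2
pos_y_1 = 3.5
pos_z_1 = 1.5
height_1 = 3
pos_y_2 = 5
pos_z_2 = 3.5
pos_x_3 = 4.5
pos_y_3 = 5.5
radius_3 = 2
pos_x_4 = 0.5
pos_y_4 = 5.5
pos_z_4 = 4.5
width_4 = 1
depth_4 = 1.5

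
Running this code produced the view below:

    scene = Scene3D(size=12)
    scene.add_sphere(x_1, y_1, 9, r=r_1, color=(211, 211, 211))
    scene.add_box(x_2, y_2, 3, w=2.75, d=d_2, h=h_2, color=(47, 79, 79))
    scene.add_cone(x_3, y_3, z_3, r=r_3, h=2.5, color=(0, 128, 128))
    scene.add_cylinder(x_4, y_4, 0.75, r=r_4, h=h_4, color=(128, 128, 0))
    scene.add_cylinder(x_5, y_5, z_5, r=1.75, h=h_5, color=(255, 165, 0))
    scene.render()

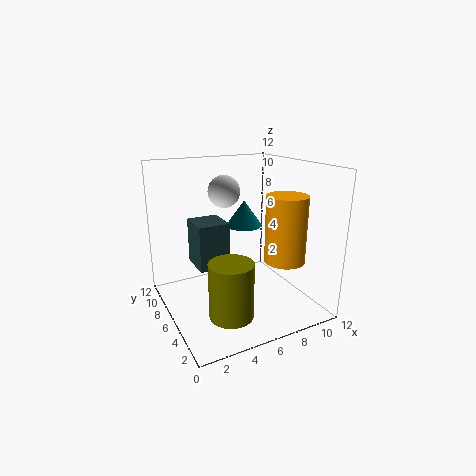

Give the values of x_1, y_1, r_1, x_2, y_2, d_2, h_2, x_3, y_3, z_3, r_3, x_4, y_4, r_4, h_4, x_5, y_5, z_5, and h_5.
x_1 = 6.75; y_1 = 10.25; r_1 = 1.5; x_2 = 3; y_2 = 7; d_2 = 3; h_2 = 4; x_3 = 8.75; y_3 = 10; z_3 = 5.5; r_3 = 1.75; x_4 = 4; y_4 = 3.25; r_4 = 1.75; h_4 = 4.5; x_5 = 9.75; y_5 = 4.5; z_5 = 3.75; h_5 = 5.75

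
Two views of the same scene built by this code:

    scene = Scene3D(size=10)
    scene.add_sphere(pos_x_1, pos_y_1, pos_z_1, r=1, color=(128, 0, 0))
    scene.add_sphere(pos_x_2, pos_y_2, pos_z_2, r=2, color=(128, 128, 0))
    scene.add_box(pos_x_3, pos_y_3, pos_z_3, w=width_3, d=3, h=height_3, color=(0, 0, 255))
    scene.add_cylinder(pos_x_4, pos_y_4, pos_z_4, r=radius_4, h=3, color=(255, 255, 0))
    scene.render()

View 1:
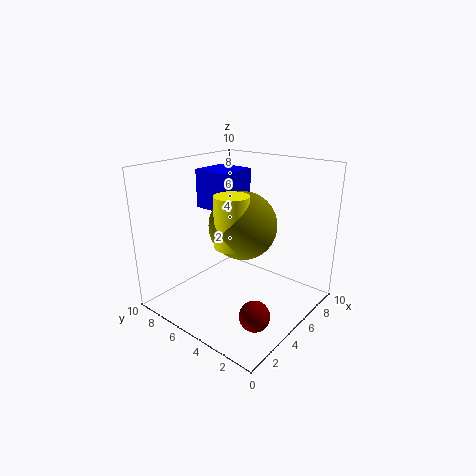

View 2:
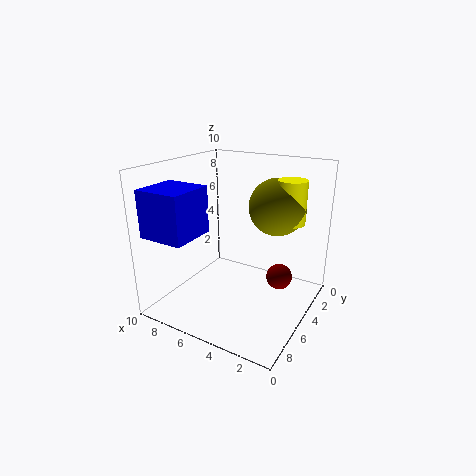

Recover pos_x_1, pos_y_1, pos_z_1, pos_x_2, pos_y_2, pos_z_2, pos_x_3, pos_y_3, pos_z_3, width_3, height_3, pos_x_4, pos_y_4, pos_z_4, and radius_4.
pos_x_1 = 3, pos_y_1 = 2, pos_z_1 = 1, pos_x_2 = 3, pos_y_2 = 3, pos_z_2 = 7, pos_x_3 = 6, pos_y_3 = 7, pos_z_3 = 6, width_3 = 3, height_3 = 3, pos_x_4 = 2, pos_y_4 = 3, pos_z_4 = 6, radius_4 = 1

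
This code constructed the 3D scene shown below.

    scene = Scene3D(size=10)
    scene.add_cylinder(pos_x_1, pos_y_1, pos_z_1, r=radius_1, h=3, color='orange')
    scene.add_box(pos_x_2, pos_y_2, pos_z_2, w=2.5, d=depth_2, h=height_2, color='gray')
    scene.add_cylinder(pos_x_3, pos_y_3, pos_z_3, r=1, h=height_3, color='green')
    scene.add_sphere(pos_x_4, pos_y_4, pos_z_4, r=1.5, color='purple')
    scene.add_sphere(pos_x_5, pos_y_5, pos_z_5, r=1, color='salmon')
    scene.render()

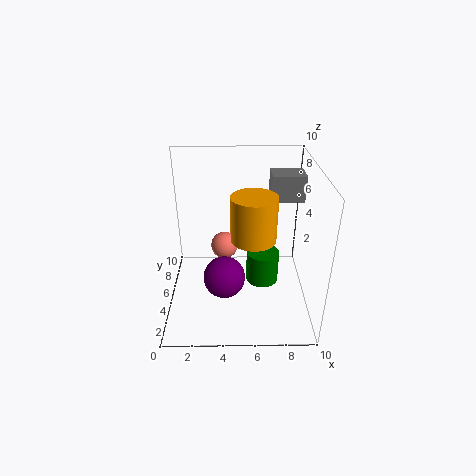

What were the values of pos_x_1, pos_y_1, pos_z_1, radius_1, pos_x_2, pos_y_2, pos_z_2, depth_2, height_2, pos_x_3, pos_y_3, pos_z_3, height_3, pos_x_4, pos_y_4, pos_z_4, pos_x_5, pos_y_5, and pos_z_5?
pos_x_1 = 6
pos_y_1 = 4
pos_z_1 = 5.5
radius_1 = 1.5
pos_x_2 = 7.5
pos_y_2 = 7.5
pos_z_2 = 6.5
depth_2 = 2
height_2 = 2
pos_x_3 = 6.5
pos_y_3 = 2.5
pos_z_3 = 3.5
height_3 = 2
pos_x_4 = 4
pos_y_4 = 4.5
pos_z_4 = 2
pos_x_5 = 4
pos_y_5 = 6.5
pos_z_5 = 3.5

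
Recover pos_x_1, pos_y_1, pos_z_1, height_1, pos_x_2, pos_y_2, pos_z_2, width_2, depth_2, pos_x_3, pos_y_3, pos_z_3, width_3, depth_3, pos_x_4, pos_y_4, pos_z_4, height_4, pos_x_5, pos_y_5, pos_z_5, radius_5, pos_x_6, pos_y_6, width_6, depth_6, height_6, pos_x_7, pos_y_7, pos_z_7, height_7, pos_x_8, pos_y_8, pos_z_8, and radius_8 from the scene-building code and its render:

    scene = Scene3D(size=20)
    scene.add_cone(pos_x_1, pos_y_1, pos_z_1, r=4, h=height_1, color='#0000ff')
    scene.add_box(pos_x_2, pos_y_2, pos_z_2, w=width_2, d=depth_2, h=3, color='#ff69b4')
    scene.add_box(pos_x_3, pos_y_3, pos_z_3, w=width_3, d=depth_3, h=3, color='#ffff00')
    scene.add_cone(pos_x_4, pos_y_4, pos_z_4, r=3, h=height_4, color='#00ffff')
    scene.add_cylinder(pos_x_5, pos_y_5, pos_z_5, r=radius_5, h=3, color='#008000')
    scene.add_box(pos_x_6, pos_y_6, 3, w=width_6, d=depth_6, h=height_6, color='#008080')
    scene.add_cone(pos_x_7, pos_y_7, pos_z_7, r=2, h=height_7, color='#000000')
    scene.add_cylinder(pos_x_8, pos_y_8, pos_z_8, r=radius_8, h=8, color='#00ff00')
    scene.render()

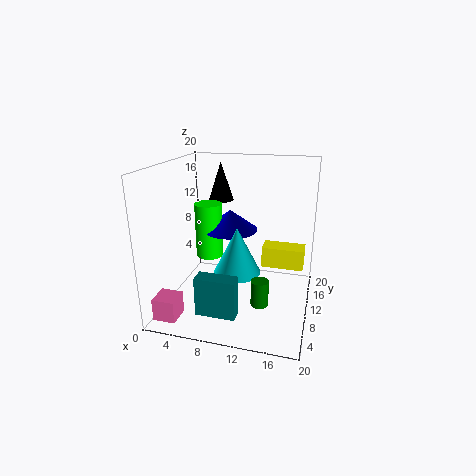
pos_x_1 = 8; pos_y_1 = 13; pos_z_1 = 10; height_1 = 3; pos_x_2 = 1; pos_y_2 = 1; pos_z_2 = 1; width_2 = 3; depth_2 = 3; pos_x_3 = 13; pos_y_3 = 12; pos_z_3 = 5; width_3 = 6; depth_3 = 3; pos_x_4 = 11; pos_y_4 = 6; pos_z_4 = 7; height_4 = 6; pos_x_5 = 15; pos_y_5 = 1; pos_z_5 = 6; radius_5 = 1; pos_x_6 = 7; pos_y_6 = 1; width_6 = 5; depth_6 = 2; height_6 = 5; pos_x_7 = 5; pos_y_7 = 18; pos_z_7 = 13; height_7 = 6; pos_x_8 = 5; pos_y_8 = 12; pos_z_8 = 6; radius_8 = 2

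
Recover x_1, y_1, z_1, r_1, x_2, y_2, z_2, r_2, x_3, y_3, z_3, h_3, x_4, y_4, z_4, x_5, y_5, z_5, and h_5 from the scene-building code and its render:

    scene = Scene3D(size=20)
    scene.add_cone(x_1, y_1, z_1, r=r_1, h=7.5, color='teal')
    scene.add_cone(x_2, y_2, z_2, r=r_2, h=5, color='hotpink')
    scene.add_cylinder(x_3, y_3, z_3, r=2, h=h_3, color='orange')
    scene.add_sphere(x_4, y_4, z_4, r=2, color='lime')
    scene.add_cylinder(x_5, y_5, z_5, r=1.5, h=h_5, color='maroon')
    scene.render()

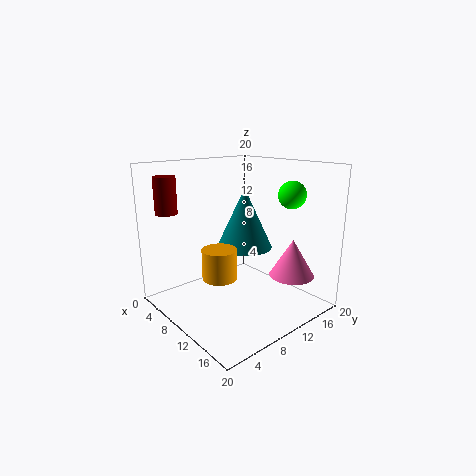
x_1 = 13
y_1 = 8.5
z_1 = 10
r_1 = 3.5
x_2 = 16.5
y_2 = 14
z_2 = 5.5
r_2 = 3
x_3 = 15
y_3 = 3
z_3 = 8
h_3 = 3.5
x_4 = 13
y_4 = 17.5
z_4 = 15.5
x_5 = 4
y_5 = 2.5
z_5 = 13.5
h_5 = 5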